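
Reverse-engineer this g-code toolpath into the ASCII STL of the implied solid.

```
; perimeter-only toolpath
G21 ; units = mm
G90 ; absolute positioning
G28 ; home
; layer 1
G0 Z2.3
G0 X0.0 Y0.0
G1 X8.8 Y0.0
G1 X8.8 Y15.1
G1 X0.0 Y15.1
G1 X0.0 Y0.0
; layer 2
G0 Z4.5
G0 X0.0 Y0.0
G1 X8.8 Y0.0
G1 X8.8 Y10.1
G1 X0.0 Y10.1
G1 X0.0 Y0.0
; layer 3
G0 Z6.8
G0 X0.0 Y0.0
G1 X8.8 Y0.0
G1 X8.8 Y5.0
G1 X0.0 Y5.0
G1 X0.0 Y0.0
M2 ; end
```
solid part
  facet normal 0.0000 0.0000 -1.0000
    outer loop
      vertex 8.8 20.2 0.0
      vertex 8.8 0.0 0.0
      vertex 0.0 0.0 0.0
    endloop
  endfacet
  facet normal 0.0000 0.0000 -1.0000
    outer loop
      vertex 0.0 20.2 0.0
      vertex 8.8 20.2 0.0
      vertex 0.0 0.0 0.0
    endloop
  endfacet
  facet normal 0.0000 -1.0000 0.0000
    outer loop
      vertex 0.0 0.0 0.0
      vertex 8.8 0.0 0.0
      vertex 8.8 0.0 9.1
    endloop
  endfacet
  facet normal 0.0000 -1.0000 0.0000
    outer loop
      vertex 0.0 0.0 0.0
      vertex 8.8 0.0 9.1
      vertex 0.0 0.0 9.1
    endloop
  endfacet
  facet normal 0.0000 0.4107 0.9118
    outer loop
      vertex 0.0 0.0 9.1
      vertex 8.8 0.0 9.1
      vertex 8.8 20.2 0.0
    endloop
  endfacet
  facet normal 0.0000 0.4107 0.9118
    outer loop
      vertex 0.0 0.0 9.1
      vertex 8.8 20.2 0.0
      vertex 0.0 20.2 0.0
    endloop
  endfacet
  facet normal -1.0000 0.0000 0.0000
    outer loop
      vertex 0.0 0.0 9.1
      vertex 0.0 20.2 0.0
      vertex 0.0 0.0 0.0
    endloop
  endfacet
  facet normal 1.0000 0.0000 0.0000
    outer loop
      vertex 8.8 0.0 0.0
      vertex 8.8 20.2 0.0
      vertex 8.8 0.0 9.1
    endloop
  endfacet
endsolid part

The G0 Z moves step by Δz≈2.3 mm. The G1 loops shrink linearly with z, so the solid tapers from its base footprint up to z≈9.1. Closing with a flat bottom cap and the tapered top and triangulating gives 8 facets — a wedge (ramp): 8.8 × 20.2 mm base, rising to 9.1 mm along the y=0 edge and sloping linearly to z=0 at y=20.2.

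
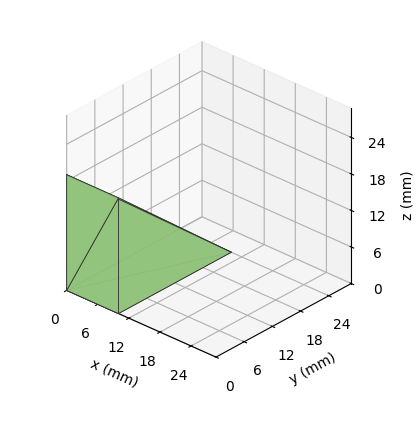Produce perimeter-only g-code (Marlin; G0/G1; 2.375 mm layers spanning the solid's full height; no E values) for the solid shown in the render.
Reading the render: the shape is a wedge (ramp): 10 × 24 mm base, rising to 19 mm along the y=0 edge and sloping linearly to z=0 at y=24 (dimensions read to the nearest mm from the axis ticks). For the g-code, the solid's height is divided into equal slices at the stated Δz and each level perimeter traced with G1 moves after a G0 lift.

; perimeter-only toolpath
G21 ; units = mm
G90 ; absolute positioning
G28 ; home
; layer 1
G0 Z2.375
G0 X0.000 Y0.000
G1 X10.000 Y0.000
G1 X10.000 Y21.000
G1 X0.000 Y21.000
G1 X0.000 Y0.000
; layer 2
G0 Z4.750
G0 X0.000 Y0.000
G1 X10.000 Y0.000
G1 X10.000 Y18.000
G1 X0.000 Y18.000
G1 X0.000 Y0.000
; layer 3
G0 Z7.125
G0 X0.000 Y0.000
G1 X10.000 Y0.000
G1 X10.000 Y15.000
G1 X0.000 Y15.000
G1 X0.000 Y0.000
; layer 4
G0 Z9.500
G0 X0.000 Y0.000
G1 X10.000 Y0.000
G1 X10.000 Y12.000
G1 X0.000 Y12.000
G1 X0.000 Y0.000
; layer 5
G0 Z11.875
G0 X0.000 Y0.000
G1 X10.000 Y0.000
G1 X10.000 Y9.000
G1 X0.000 Y9.000
G1 X0.000 Y0.000
; layer 6
G0 Z14.250
G0 X0.000 Y0.000
G1 X10.000 Y0.000
G1 X10.000 Y6.000
G1 X0.000 Y6.000
G1 X0.000 Y0.000
; layer 7
G0 Z16.625
G0 X0.000 Y0.000
G1 X10.000 Y0.000
G1 X10.000 Y3.000
G1 X0.000 Y3.000
G1 X0.000 Y0.000
M2 ; end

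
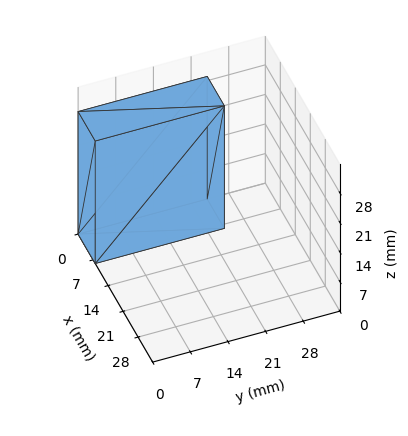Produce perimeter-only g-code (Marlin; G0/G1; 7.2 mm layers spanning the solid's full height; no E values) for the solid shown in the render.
Reading the render: the shape is a rectangular box, roughly 8 × 24 mm footprint and 29 mm tall (dimensions read to the nearest mm from the axis ticks). For the g-code, the solid's height is divided into equal slices at the stated Δz and each level perimeter traced with G1 moves after a G0 lift.

; perimeter-only toolpath
G21 ; units = mm
G90 ; absolute positioning
G28 ; home
; layer 1
G0 Z7.2
G0 X0.0 Y0.0
G1 X8.0 Y0.0
G1 X8.0 Y24.0
G1 X0.0 Y24.0
G1 X0.0 Y0.0
; layer 2
G0 Z14.5
G0 X0.0 Y0.0
G1 X8.0 Y0.0
G1 X8.0 Y24.0
G1 X0.0 Y24.0
G1 X0.0 Y0.0
; layer 3
G0 Z21.8
G0 X0.0 Y0.0
G1 X8.0 Y0.0
G1 X8.0 Y24.0
G1 X0.0 Y24.0
G1 X0.0 Y0.0
; layer 4
G0 Z29.0
G0 X0.0 Y0.0
G1 X8.0 Y0.0
G1 X8.0 Y24.0
G1 X0.0 Y24.0
G1 X0.0 Y0.0
M2 ; end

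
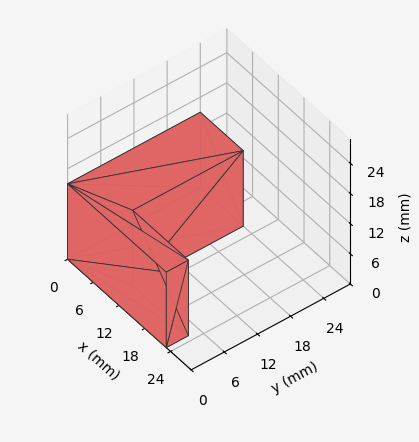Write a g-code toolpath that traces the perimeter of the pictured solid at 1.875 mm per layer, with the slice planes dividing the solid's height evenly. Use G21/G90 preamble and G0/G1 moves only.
Reading the render: the shape is an L-shaped prism: outer 23 × 24 mm, arm thicknesses ≈ 4 mm (horizontal) and 10 mm (vertical), extruded 15 mm in z (dimensions read to the nearest mm from the axis ticks). For the g-code, the solid's height is divided into equal slices at the stated Δz and each level perimeter traced with G1 moves after a G0 lift.

; perimeter-only toolpath
G21 ; units = mm
G90 ; absolute positioning
G28 ; home
; layer 1
G0 Z1.875
G0 X0.000 Y0.000
G1 X23.000 Y0.000
G1 X23.000 Y4.000
G1 X10.000 Y4.000
G1 X10.000 Y24.000
G1 X0.000 Y24.000
G1 X0.000 Y0.000
; layer 2
G0 Z3.750
G0 X0.000 Y0.000
G1 X23.000 Y0.000
G1 X23.000 Y4.000
G1 X10.000 Y4.000
G1 X10.000 Y24.000
G1 X0.000 Y24.000
G1 X0.000 Y0.000
; layer 3
G0 Z5.625
G0 X0.000 Y0.000
G1 X23.000 Y0.000
G1 X23.000 Y4.000
G1 X10.000 Y4.000
G1 X10.000 Y24.000
G1 X0.000 Y24.000
G1 X0.000 Y0.000
; layer 4
G0 Z7.500
G0 X0.000 Y0.000
G1 X23.000 Y0.000
G1 X23.000 Y4.000
G1 X10.000 Y4.000
G1 X10.000 Y24.000
G1 X0.000 Y24.000
G1 X0.000 Y0.000
; layer 5
G0 Z9.375
G0 X0.000 Y0.000
G1 X23.000 Y0.000
G1 X23.000 Y4.000
G1 X10.000 Y4.000
G1 X10.000 Y24.000
G1 X0.000 Y24.000
G1 X0.000 Y0.000
; layer 6
G0 Z11.250
G0 X0.000 Y0.000
G1 X23.000 Y0.000
G1 X23.000 Y4.000
G1 X10.000 Y4.000
G1 X10.000 Y24.000
G1 X0.000 Y24.000
G1 X0.000 Y0.000
; layer 7
G0 Z13.125
G0 X0.000 Y0.000
G1 X23.000 Y0.000
G1 X23.000 Y4.000
G1 X10.000 Y4.000
G1 X10.000 Y24.000
G1 X0.000 Y24.000
G1 X0.000 Y0.000
; layer 8
G0 Z15.000
G0 X0.000 Y0.000
G1 X23.000 Y0.000
G1 X23.000 Y4.000
G1 X10.000 Y4.000
G1 X10.000 Y24.000
G1 X0.000 Y24.000
G1 X0.000 Y0.000
M2 ; end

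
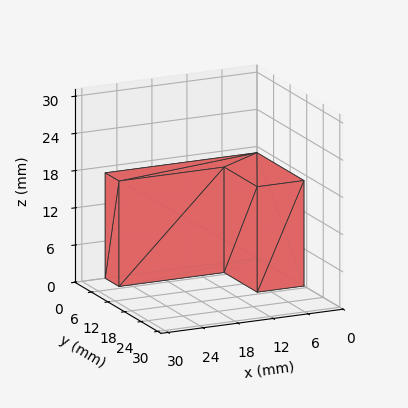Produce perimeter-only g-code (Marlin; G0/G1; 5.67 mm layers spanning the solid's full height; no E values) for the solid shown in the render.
Reading the render: the shape is an L-shaped prism: outer 26 × 17 mm, arm thicknesses ≈ 5 mm (horizontal) and 8 mm (vertical), extruded 17 mm in z (dimensions read to the nearest mm from the axis ticks). For the g-code, the solid's height is divided into equal slices at the stated Δz and each level perimeter traced with G1 moves after a G0 lift.

; perimeter-only toolpath
G21 ; units = mm
G90 ; absolute positioning
G28 ; home
; layer 1
G0 Z5.67
G0 X0.00 Y0.00
G1 X26.00 Y0.00
G1 X26.00 Y5.00
G1 X8.00 Y5.00
G1 X8.00 Y17.00
G1 X0.00 Y17.00
G1 X0.00 Y0.00
; layer 2
G0 Z11.33
G0 X0.00 Y0.00
G1 X26.00 Y0.00
G1 X26.00 Y5.00
G1 X8.00 Y5.00
G1 X8.00 Y17.00
G1 X0.00 Y17.00
G1 X0.00 Y0.00
; layer 3
G0 Z17.00
G0 X0.00 Y0.00
G1 X26.00 Y0.00
G1 X26.00 Y5.00
G1 X8.00 Y5.00
G1 X8.00 Y17.00
G1 X0.00 Y17.00
G1 X0.00 Y0.00
M2 ; end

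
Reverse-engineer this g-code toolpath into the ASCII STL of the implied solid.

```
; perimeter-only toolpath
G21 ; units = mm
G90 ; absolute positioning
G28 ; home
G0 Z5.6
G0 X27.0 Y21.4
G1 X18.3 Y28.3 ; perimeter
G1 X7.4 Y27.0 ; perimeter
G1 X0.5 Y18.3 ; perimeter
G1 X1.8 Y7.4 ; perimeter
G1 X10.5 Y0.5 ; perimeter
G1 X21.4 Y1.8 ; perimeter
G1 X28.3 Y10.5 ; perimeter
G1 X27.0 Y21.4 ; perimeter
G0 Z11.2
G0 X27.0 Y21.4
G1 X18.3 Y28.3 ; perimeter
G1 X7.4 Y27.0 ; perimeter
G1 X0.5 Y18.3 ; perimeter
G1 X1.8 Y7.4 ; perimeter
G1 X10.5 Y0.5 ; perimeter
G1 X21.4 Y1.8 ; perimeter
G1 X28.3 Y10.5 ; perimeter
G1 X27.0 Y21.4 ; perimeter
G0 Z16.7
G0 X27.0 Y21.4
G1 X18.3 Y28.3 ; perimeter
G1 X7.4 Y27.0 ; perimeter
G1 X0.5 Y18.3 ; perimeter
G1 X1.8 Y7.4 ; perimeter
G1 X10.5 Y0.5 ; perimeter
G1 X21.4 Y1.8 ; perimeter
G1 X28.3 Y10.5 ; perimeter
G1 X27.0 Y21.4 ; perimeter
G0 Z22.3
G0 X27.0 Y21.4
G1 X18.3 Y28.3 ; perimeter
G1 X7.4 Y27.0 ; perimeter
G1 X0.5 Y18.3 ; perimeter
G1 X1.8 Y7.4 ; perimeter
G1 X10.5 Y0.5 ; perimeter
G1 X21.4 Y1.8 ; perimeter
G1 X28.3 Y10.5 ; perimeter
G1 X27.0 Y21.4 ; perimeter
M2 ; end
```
solid part
  facet normal 0.0000 0.0000 -1.0000
    outer loop
      vertex 7.4 27.0 0.0
      vertex 18.3 28.3 0.0
      vertex 27.0 21.4 0.0
    endloop
  endfacet
  facet normal 0.0000 0.0000 -1.0000
    outer loop
      vertex 0.5 18.3 0.0
      vertex 7.4 27.0 0.0
      vertex 27.0 21.4 0.0
    endloop
  endfacet
  facet normal 0.0000 0.0000 -1.0000
    outer loop
      vertex 1.8 7.4 0.0
      vertex 0.5 18.3 0.0
      vertex 27.0 21.4 0.0
    endloop
  endfacet
  facet normal 0.0000 0.0000 -1.0000
    outer loop
      vertex 10.5 0.5 0.0
      vertex 1.8 7.4 0.0
      vertex 27.0 21.4 0.0
    endloop
  endfacet
  facet normal 0.0000 0.0000 -1.0000
    outer loop
      vertex 21.4 1.8 0.0
      vertex 10.5 0.5 0.0
      vertex 27.0 21.4 0.0
    endloop
  endfacet
  facet normal 0.0000 0.0000 -1.0000
    outer loop
      vertex 28.3 10.5 0.0
      vertex 21.4 1.8 0.0
      vertex 27.0 21.4 0.0
    endloop
  endfacet
  facet normal 0.0000 0.0000 1.0000
    outer loop
      vertex 27.0 21.4 22.3
      vertex 18.3 28.3 22.3
      vertex 7.4 27.0 22.3
    endloop
  endfacet
  facet normal 0.0000 0.0000 1.0000
    outer loop
      vertex 27.0 21.4 22.3
      vertex 7.4 27.0 22.3
      vertex 0.5 18.3 22.3
    endloop
  endfacet
  facet normal 0.0000 0.0000 1.0000
    outer loop
      vertex 27.0 21.4 22.3
      vertex 0.5 18.3 22.3
      vertex 1.8 7.4 22.3
    endloop
  endfacet
  facet normal 0.0000 0.0000 1.0000
    outer loop
      vertex 27.0 21.4 22.3
      vertex 1.8 7.4 22.3
      vertex 10.5 0.5 22.3
    endloop
  endfacet
  facet normal 0.0000 0.0000 1.0000
    outer loop
      vertex 27.0 21.4 22.3
      vertex 10.5 0.5 22.3
      vertex 21.4 1.8 22.3
    endloop
  endfacet
  facet normal 0.0000 0.0000 1.0000
    outer loop
      vertex 27.0 21.4 22.3
      vertex 21.4 1.8 22.3
      vertex 28.3 10.5 22.3
    endloop
  endfacet
  facet normal 0.6214 0.7835 0.0000
    outer loop
      vertex 27.0 21.4 0.0
      vertex 18.3 28.3 0.0
      vertex 18.3 28.3 22.3
    endloop
  endfacet
  facet normal 0.6214 0.7835 0.0000
    outer loop
      vertex 27.0 21.4 0.0
      vertex 18.3 28.3 22.3
      vertex 27.0 21.4 22.3
    endloop
  endfacet
  facet normal -0.1184 0.9930 0.0000
    outer loop
      vertex 18.3 28.3 0.0
      vertex 7.4 27.0 0.0
      vertex 7.4 27.0 22.3
    endloop
  endfacet
  facet normal -0.1184 0.9930 0.0000
    outer loop
      vertex 18.3 28.3 0.0
      vertex 7.4 27.0 22.3
      vertex 18.3 28.3 22.3
    endloop
  endfacet
  facet normal -0.7835 0.6214 0.0000
    outer loop
      vertex 7.4 27.0 0.0
      vertex 0.5 18.3 0.0
      vertex 0.5 18.3 22.3
    endloop
  endfacet
  facet normal -0.7835 0.6214 0.0000
    outer loop
      vertex 7.4 27.0 0.0
      vertex 0.5 18.3 22.3
      vertex 7.4 27.0 22.3
    endloop
  endfacet
  facet normal -0.9930 -0.1184 0.0000
    outer loop
      vertex 0.5 18.3 0.0
      vertex 1.8 7.4 0.0
      vertex 1.8 7.4 22.3
    endloop
  endfacet
  facet normal -0.9930 -0.1184 0.0000
    outer loop
      vertex 0.5 18.3 0.0
      vertex 1.8 7.4 22.3
      vertex 0.5 18.3 22.3
    endloop
  endfacet
  facet normal -0.6214 -0.7835 0.0000
    outer loop
      vertex 1.8 7.4 0.0
      vertex 10.5 0.5 0.0
      vertex 10.5 0.5 22.3
    endloop
  endfacet
  facet normal -0.6214 -0.7835 0.0000
    outer loop
      vertex 1.8 7.4 0.0
      vertex 10.5 0.5 22.3
      vertex 1.8 7.4 22.3
    endloop
  endfacet
  facet normal 0.1184 -0.9930 0.0000
    outer loop
      vertex 10.5 0.5 0.0
      vertex 21.4 1.8 0.0
      vertex 21.4 1.8 22.3
    endloop
  endfacet
  facet normal 0.1184 -0.9930 0.0000
    outer loop
      vertex 10.5 0.5 0.0
      vertex 21.4 1.8 22.3
      vertex 10.5 0.5 22.3
    endloop
  endfacet
  facet normal 0.7835 -0.6214 0.0000
    outer loop
      vertex 21.4 1.8 0.0
      vertex 28.3 10.5 0.0
      vertex 28.3 10.5 22.3
    endloop
  endfacet
  facet normal 0.7835 -0.6214 0.0000
    outer loop
      vertex 21.4 1.8 0.0
      vertex 28.3 10.5 22.3
      vertex 21.4 1.8 22.3
    endloop
  endfacet
  facet normal 0.9930 0.1184 0.0000
    outer loop
      vertex 28.3 10.5 0.0
      vertex 27.0 21.4 0.0
      vertex 27.0 21.4 22.3
    endloop
  endfacet
  facet normal 0.9930 0.1184 0.0000
    outer loop
      vertex 28.3 10.5 0.0
      vertex 27.0 21.4 22.3
      vertex 28.3 10.5 22.3
    endloop
  endfacet
endsolid part

The G0 Z moves step by Δz≈5.6 mm. Every layer's G1 loop is the same polygon, so the solid is a straight extrusion of it from z=0 to z≈22.3. Closing with flat bottom and top caps and triangulating gives 28 facets — a regular 8-sided prism (a cylinder approximated with 8 flat sides), circumscribed radius ≈ 14.4 mm, height ≈ 22.3 mm.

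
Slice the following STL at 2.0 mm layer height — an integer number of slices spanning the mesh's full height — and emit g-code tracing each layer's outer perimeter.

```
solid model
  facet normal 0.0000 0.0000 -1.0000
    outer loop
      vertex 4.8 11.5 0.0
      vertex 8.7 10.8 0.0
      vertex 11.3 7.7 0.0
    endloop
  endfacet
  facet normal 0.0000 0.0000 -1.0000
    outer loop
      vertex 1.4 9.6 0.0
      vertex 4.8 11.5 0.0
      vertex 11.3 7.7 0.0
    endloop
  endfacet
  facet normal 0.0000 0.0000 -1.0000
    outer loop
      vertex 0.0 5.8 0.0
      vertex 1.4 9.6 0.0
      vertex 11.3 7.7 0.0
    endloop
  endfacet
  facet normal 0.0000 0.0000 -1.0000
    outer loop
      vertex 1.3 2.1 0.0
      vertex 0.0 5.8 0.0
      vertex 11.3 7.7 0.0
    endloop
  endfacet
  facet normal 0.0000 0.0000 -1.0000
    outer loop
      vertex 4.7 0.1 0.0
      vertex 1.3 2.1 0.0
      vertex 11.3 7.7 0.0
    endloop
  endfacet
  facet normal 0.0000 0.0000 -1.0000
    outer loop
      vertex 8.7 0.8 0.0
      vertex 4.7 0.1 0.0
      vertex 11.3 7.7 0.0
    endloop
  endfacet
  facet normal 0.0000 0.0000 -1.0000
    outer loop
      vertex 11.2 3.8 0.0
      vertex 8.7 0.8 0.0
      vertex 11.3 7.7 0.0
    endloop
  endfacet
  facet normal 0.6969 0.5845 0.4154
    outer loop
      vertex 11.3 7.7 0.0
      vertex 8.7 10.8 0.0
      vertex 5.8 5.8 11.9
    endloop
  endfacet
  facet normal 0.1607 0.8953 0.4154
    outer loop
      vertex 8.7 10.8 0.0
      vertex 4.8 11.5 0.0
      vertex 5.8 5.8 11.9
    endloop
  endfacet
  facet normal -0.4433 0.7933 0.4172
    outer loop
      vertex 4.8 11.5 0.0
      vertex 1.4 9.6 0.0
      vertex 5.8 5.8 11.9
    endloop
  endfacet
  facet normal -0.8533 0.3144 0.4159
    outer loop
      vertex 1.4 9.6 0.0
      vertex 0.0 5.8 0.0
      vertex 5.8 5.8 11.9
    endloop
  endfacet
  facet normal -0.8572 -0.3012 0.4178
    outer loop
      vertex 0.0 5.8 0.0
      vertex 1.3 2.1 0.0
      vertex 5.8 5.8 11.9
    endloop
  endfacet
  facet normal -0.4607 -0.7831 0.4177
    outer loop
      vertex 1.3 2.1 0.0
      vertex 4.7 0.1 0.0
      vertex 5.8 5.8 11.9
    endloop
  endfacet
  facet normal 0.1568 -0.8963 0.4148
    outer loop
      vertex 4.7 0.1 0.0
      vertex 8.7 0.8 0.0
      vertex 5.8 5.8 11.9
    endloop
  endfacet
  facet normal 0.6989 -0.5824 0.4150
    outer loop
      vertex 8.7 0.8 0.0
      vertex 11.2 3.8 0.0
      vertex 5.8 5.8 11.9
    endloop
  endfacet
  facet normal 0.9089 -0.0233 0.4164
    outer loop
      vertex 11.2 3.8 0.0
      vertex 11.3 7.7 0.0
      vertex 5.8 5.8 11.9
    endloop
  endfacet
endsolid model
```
; perimeter-only toolpath
G21 ; units = mm
G90 ; absolute positioning
G28 ; home
; layer 1
G0 Z2.0
G0 X10.4 Y7.4
G1 X8.2 Y10.0
G1 X5.0 Y10.6
G1 X2.1 Y9.0
G1 X1.0 Y5.8
G1 X2.0 Y2.7
G1 X4.9 Y1.0
G1 X8.2 Y1.6
G1 X10.3 Y4.1
G1 X10.4 Y7.4
; layer 2
G0 Z4.0
G0 X9.5 Y7.1
G1 X7.7 Y9.1
G1 X5.1 Y9.6
G1 X2.9 Y8.3
G1 X1.9 Y5.8
G1 X2.8 Y3.3
G1 X5.1 Y2.0
G1 X7.7 Y2.5
G1 X9.4 Y4.5
G1 X9.5 Y7.1
; layer 3
G0 Z6.0
G0 X8.6 Y6.8
G1 X7.2 Y8.3
G1 X5.3 Y8.7
G1 X3.6 Y7.7
G1 X2.9 Y5.8
G1 X3.5 Y4.0
G1 X5.2 Y2.9
G1 X7.2 Y3.3
G1 X8.5 Y4.8
G1 X8.6 Y6.8
; layer 4
G0 Z7.9
G0 X7.6 Y6.4
G1 X6.8 Y7.5
G1 X5.5 Y7.7
G1 X4.3 Y7.1
G1 X3.9 Y5.8
G1 X4.3 Y4.6
G1 X5.4 Y3.9
G1 X6.8 Y4.1
G1 X7.6 Y5.1
G1 X7.6 Y6.4
; layer 5
G0 Z9.9
G0 X6.7 Y6.1
G1 X6.3 Y6.6
G1 X5.6 Y6.7
G1 X5.1 Y6.4
G1 X4.8 Y5.8
G1 X5.0 Y5.2
G1 X5.6 Y4.8
G1 X6.3 Y5.0
G1 X6.7 Y5.5
G1 X6.7 Y6.1
M2 ; end

The solid is a regular 9-sided pyramid, base circumscribed radius ≈ 5.8 mm, apex at z ≈ 11.9 mm. Slicing at Δz = 2.0 mm — 6 equal slices spanning the solid's height, so layer i sits at z = i·h/6 — gives 5 non-empty perimeters. Each is a 9-segment closed polygon; G0 lifts to the layer z and rapids to the start vertex, then G1 traces the edges. The cross-section shrinks linearly with z (the slice at the apex is degenerate and omitted).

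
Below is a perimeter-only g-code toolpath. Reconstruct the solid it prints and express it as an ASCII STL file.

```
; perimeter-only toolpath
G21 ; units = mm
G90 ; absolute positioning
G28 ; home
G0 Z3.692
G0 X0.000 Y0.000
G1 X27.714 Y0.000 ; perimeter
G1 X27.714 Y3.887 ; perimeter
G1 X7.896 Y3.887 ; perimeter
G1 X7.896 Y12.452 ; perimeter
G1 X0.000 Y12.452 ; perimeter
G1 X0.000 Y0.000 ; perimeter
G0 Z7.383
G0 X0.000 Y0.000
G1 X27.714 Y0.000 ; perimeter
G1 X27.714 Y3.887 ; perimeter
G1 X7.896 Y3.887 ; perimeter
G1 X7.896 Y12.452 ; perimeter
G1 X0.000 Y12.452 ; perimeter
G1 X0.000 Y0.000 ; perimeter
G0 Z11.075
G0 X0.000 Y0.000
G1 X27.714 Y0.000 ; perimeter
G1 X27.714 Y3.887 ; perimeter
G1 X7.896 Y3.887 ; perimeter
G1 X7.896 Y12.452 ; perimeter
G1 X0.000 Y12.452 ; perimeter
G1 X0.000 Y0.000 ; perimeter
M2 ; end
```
solid part
  facet normal 0.0000 0.0000 -1.0000
    outer loop
      vertex 27.714 3.887 0.000
      vertex 27.714 0.000 0.000
      vertex 0.000 0.000 0.000
    endloop
  endfacet
  facet normal 0.0000 0.0000 -1.0000
    outer loop
      vertex 7.896 3.887 0.000
      vertex 27.714 3.887 0.000
      vertex 0.000 0.000 0.000
    endloop
  endfacet
  facet normal 0.0000 0.0000 -1.0000
    outer loop
      vertex 7.896 12.452 0.000
      vertex 7.896 3.887 0.000
      vertex 0.000 0.000 0.000
    endloop
  endfacet
  facet normal 0.0000 0.0000 -1.0000
    outer loop
      vertex 0.000 12.452 0.000
      vertex 7.896 12.452 0.000
      vertex 0.000 0.000 0.000
    endloop
  endfacet
  facet normal 0.0000 0.0000 1.0000
    outer loop
      vertex 0.000 0.000 11.075
      vertex 27.714 0.000 11.075
      vertex 27.714 3.887 11.075
    endloop
  endfacet
  facet normal 0.0000 0.0000 1.0000
    outer loop
      vertex 0.000 0.000 11.075
      vertex 27.714 3.887 11.075
      vertex 7.896 3.887 11.075
    endloop
  endfacet
  facet normal 0.0000 0.0000 1.0000
    outer loop
      vertex 0.000 0.000 11.075
      vertex 7.896 3.887 11.075
      vertex 7.896 12.452 11.075
    endloop
  endfacet
  facet normal 0.0000 0.0000 1.0000
    outer loop
      vertex 0.000 0.000 11.075
      vertex 7.896 12.452 11.075
      vertex 0.000 12.452 11.075
    endloop
  endfacet
  facet normal 0.0000 -1.0000 0.0000
    outer loop
      vertex 0.000 0.000 0.000
      vertex 27.714 0.000 0.000
      vertex 27.714 0.000 11.075
    endloop
  endfacet
  facet normal 0.0000 -1.0000 0.0000
    outer loop
      vertex 0.000 0.000 0.000
      vertex 27.714 0.000 11.075
      vertex 0.000 0.000 11.075
    endloop
  endfacet
  facet normal 1.0000 0.0000 0.0000
    outer loop
      vertex 27.714 0.000 0.000
      vertex 27.714 3.887 0.000
      vertex 27.714 3.887 11.075
    endloop
  endfacet
  facet normal 1.0000 0.0000 0.0000
    outer loop
      vertex 27.714 0.000 0.000
      vertex 27.714 3.887 11.075
      vertex 27.714 0.000 11.075
    endloop
  endfacet
  facet normal 0.0000 1.0000 0.0000
    outer loop
      vertex 27.714 3.887 0.000
      vertex 7.896 3.887 0.000
      vertex 7.896 3.887 11.075
    endloop
  endfacet
  facet normal 0.0000 1.0000 0.0000
    outer loop
      vertex 27.714 3.887 0.000
      vertex 7.896 3.887 11.075
      vertex 27.714 3.887 11.075
    endloop
  endfacet
  facet normal 1.0000 0.0000 0.0000
    outer loop
      vertex 7.896 3.887 0.000
      vertex 7.896 12.452 0.000
      vertex 7.896 12.452 11.075
    endloop
  endfacet
  facet normal 1.0000 0.0000 0.0000
    outer loop
      vertex 7.896 3.887 0.000
      vertex 7.896 12.452 11.075
      vertex 7.896 3.887 11.075
    endloop
  endfacet
  facet normal 0.0000 1.0000 0.0000
    outer loop
      vertex 7.896 12.452 0.000
      vertex 0.000 12.452 0.000
      vertex 0.000 12.452 11.075
    endloop
  endfacet
  facet normal 0.0000 1.0000 0.0000
    outer loop
      vertex 7.896 12.452 0.000
      vertex 0.000 12.452 11.075
      vertex 7.896 12.452 11.075
    endloop
  endfacet
  facet normal -1.0000 0.0000 0.0000
    outer loop
      vertex 0.000 12.452 0.000
      vertex 0.000 0.000 0.000
      vertex 0.000 0.000 11.075
    endloop
  endfacet
  facet normal -1.0000 0.0000 0.0000
    outer loop
      vertex 0.000 12.452 0.000
      vertex 0.000 0.000 11.075
      vertex 0.000 12.452 11.075
    endloop
  endfacet
endsolid part

The G0 Z moves step by Δz≈3.692 mm. Every layer's G1 loop is the same polygon, so the solid is a straight extrusion of it from z=0 to z≈11.1. Closing with flat bottom and top caps and triangulating gives 20 facets — an L-shaped prism: outer 27.7 × 12.5 mm, arm thicknesses ≈ 3.89 mm (horizontal) and 7.9 mm (vertical), extruded 11.1 mm in z.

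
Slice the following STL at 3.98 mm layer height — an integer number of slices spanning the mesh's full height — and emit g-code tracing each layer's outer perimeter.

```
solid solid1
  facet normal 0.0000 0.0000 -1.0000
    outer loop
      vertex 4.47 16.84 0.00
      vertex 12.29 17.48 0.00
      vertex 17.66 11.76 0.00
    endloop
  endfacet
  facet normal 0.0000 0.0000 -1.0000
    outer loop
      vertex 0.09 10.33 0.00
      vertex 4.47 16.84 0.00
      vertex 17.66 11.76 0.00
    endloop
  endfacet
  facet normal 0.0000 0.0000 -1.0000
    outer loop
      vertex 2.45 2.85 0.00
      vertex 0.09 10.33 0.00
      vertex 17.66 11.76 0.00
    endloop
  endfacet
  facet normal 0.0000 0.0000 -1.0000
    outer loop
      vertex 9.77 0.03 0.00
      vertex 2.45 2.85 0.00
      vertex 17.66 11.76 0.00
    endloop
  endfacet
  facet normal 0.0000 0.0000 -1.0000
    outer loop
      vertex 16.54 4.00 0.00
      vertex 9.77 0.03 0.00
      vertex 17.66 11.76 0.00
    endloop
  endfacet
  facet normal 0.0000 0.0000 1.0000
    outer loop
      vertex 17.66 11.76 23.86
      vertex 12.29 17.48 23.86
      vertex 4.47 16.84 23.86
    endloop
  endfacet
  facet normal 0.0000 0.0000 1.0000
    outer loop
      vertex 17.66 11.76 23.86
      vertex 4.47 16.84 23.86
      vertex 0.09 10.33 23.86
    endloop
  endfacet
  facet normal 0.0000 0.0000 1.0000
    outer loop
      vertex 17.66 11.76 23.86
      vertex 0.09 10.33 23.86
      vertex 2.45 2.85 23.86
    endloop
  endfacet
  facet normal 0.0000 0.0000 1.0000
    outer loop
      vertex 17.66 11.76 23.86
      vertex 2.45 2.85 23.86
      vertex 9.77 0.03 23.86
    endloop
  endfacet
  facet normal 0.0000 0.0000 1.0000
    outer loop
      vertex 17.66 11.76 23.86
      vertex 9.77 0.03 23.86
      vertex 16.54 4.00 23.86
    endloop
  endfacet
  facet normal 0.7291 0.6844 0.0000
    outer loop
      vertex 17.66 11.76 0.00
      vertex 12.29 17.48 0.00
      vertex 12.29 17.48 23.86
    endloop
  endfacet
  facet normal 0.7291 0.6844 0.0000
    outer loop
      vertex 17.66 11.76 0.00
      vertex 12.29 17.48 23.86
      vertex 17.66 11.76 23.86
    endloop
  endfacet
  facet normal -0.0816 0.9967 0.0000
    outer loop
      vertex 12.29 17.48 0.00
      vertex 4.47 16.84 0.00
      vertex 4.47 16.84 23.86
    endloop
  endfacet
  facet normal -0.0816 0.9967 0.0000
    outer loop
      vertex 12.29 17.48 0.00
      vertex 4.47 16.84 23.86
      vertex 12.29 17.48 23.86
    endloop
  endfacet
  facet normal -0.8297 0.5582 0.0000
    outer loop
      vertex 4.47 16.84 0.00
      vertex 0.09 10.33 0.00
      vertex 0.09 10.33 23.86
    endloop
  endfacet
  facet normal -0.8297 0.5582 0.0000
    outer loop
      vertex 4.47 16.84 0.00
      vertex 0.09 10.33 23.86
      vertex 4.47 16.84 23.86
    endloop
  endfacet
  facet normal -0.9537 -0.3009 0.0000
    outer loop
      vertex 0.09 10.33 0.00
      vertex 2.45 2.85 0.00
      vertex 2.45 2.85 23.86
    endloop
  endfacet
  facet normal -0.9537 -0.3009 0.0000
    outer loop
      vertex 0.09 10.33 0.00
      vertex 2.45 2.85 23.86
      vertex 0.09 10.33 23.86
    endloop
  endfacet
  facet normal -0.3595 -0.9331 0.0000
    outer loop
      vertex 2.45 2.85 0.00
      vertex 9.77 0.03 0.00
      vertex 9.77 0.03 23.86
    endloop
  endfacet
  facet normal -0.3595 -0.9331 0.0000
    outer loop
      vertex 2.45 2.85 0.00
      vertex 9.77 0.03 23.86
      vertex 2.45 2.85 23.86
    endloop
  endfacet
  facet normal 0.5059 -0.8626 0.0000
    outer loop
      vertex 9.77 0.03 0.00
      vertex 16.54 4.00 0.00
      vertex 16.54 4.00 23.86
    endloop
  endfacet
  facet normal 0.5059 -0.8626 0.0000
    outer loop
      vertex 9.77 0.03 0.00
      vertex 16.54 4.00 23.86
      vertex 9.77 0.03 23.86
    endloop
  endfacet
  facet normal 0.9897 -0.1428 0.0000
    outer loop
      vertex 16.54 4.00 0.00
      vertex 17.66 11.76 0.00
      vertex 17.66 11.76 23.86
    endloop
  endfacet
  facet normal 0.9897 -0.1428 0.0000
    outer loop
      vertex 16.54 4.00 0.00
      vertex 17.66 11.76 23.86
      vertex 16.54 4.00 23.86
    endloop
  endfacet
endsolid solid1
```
; perimeter-only toolpath
G21 ; units = mm
G90 ; absolute positioning
G28 ; home
; layer 1
G0 Z3.98
G0 X17.66 Y11.76
G1 X12.29 Y17.48
G1 X4.47 Y16.84
G1 X0.09 Y10.33
G1 X2.45 Y2.85
G1 X9.77 Y0.03
G1 X16.54 Y4.00
G1 X17.66 Y11.76
; layer 2
G0 Z7.95
G0 X17.66 Y11.76
G1 X12.29 Y17.48
G1 X4.47 Y16.84
G1 X0.09 Y10.33
G1 X2.45 Y2.85
G1 X9.77 Y0.03
G1 X16.54 Y4.00
G1 X17.66 Y11.76
; layer 3
G0 Z11.93
G0 X17.66 Y11.76
G1 X12.29 Y17.48
G1 X4.47 Y16.84
G1 X0.09 Y10.33
G1 X2.45 Y2.85
G1 X9.77 Y0.03
G1 X16.54 Y4.00
G1 X17.66 Y11.76
; layer 4
G0 Z15.91
G0 X17.66 Y11.76
G1 X12.29 Y17.48
G1 X4.47 Y16.84
G1 X0.09 Y10.33
G1 X2.45 Y2.85
G1 X9.77 Y0.03
G1 X16.54 Y4.00
G1 X17.66 Y11.76
; layer 5
G0 Z19.88
G0 X17.66 Y11.76
G1 X12.29 Y17.48
G1 X4.47 Y16.84
G1 X0.09 Y10.33
G1 X2.45 Y2.85
G1 X9.77 Y0.03
G1 X16.54 Y4.00
G1 X17.66 Y11.76
; layer 6
G0 Z23.86
G0 X17.66 Y11.76
G1 X12.29 Y17.48
G1 X4.47 Y16.84
G1 X0.09 Y10.33
G1 X2.45 Y2.85
G1 X9.77 Y0.03
G1 X16.54 Y4.00
G1 X17.66 Y11.76
M2 ; end

The solid is a regular 7-sided prism (a cylinder approximated with 7 flat sides), circumscribed radius ≈ 9.04 mm, height ≈ 23.9 mm. Slicing at Δz = 3.98 mm — 6 equal slices spanning the solid's height, so layer i sits at z = i·h/6 — gives 6 non-empty perimeters. Each is a 7-segment closed polygon; G0 lifts to the layer z and rapids to the start vertex, then G1 traces the edges.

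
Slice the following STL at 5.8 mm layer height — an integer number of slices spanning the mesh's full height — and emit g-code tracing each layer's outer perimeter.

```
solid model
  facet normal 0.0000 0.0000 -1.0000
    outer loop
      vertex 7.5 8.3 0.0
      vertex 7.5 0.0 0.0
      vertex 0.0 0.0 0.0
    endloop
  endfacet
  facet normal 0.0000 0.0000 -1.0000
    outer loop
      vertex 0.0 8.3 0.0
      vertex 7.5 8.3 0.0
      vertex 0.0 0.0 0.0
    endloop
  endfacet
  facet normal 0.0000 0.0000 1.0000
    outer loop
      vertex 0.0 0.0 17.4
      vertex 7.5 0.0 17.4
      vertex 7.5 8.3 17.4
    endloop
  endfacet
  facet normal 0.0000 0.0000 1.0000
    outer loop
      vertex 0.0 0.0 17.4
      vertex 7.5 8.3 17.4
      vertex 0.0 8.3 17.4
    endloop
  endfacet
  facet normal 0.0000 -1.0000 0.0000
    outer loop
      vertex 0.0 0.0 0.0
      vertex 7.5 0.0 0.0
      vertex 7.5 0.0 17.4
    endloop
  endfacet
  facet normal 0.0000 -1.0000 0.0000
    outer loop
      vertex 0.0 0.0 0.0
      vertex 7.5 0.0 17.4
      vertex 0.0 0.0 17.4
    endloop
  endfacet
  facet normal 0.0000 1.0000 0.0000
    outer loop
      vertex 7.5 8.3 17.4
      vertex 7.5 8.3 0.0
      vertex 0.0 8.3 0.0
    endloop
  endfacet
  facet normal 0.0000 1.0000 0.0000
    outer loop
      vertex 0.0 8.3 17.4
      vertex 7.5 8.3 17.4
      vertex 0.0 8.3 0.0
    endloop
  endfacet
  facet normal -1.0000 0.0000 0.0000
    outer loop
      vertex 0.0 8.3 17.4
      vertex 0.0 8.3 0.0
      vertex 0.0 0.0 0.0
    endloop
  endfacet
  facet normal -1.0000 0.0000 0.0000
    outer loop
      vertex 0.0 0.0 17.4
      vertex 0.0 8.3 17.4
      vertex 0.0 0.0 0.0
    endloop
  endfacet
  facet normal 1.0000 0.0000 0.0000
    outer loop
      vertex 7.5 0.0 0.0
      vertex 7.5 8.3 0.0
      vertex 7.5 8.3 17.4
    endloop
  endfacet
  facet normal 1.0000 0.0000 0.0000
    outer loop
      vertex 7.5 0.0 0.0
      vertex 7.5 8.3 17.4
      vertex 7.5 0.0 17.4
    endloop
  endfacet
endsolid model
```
; perimeter-only toolpath
G21 ; units = mm
G90 ; absolute positioning
G28 ; home
; layer 1
G0 Z5.8
G0 X0.0 Y0.0
G1 X7.5 Y0.0
G1 X7.5 Y8.3
G1 X0.0 Y8.3
G1 X0.0 Y0.0
; layer 2
G0 Z11.6
G0 X0.0 Y0.0
G1 X7.5 Y0.0
G1 X7.5 Y8.3
G1 X0.0 Y8.3
G1 X0.0 Y0.0
; layer 3
G0 Z17.4
G0 X0.0 Y0.0
G1 X7.5 Y0.0
G1 X7.5 Y8.3
G1 X0.0 Y8.3
G1 X0.0 Y0.0
M2 ; end

The solid is a rectangular box, roughly 7.5 × 8.3 mm footprint and 17.4 mm tall. Slicing at Δz = 5.8 mm — 3 equal slices spanning the solid's height, so layer i sits at z = i·h/3 — gives 3 non-empty perimeters. Each is a 4-segment closed polygon; G0 lifts to the layer z and rapids to the start vertex, then G1 traces the edges.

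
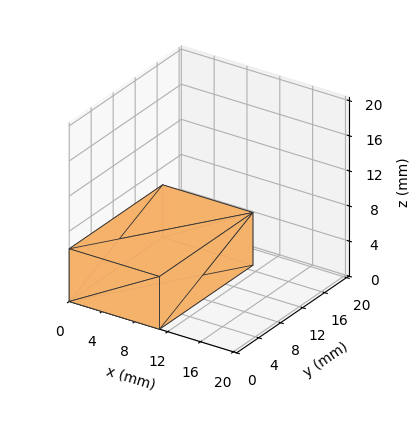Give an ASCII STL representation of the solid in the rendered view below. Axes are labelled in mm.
Reading the render: the shape is a rectangular box, roughly 11 × 17 mm footprint and 6 mm tall (dimensions read to the nearest mm from the axis ticks). For the STL, each face is triangulated and given an outward normal.

solid part
  facet normal 0.0000 0.0000 -1.0000
    outer loop
      vertex 11.00 17.00 0.00
      vertex 11.00 0.00 0.00
      vertex 0.00 0.00 0.00
    endloop
  endfacet
  facet normal 0.0000 0.0000 -1.0000
    outer loop
      vertex 0.00 17.00 0.00
      vertex 11.00 17.00 0.00
      vertex 0.00 0.00 0.00
    endloop
  endfacet
  facet normal 0.0000 0.0000 1.0000
    outer loop
      vertex 0.00 0.00 6.00
      vertex 11.00 0.00 6.00
      vertex 11.00 17.00 6.00
    endloop
  endfacet
  facet normal 0.0000 0.0000 1.0000
    outer loop
      vertex 0.00 0.00 6.00
      vertex 11.00 17.00 6.00
      vertex 0.00 17.00 6.00
    endloop
  endfacet
  facet normal 0.0000 -1.0000 0.0000
    outer loop
      vertex 0.00 0.00 0.00
      vertex 11.00 0.00 0.00
      vertex 11.00 0.00 6.00
    endloop
  endfacet
  facet normal 0.0000 -1.0000 0.0000
    outer loop
      vertex 0.00 0.00 0.00
      vertex 11.00 0.00 6.00
      vertex 0.00 0.00 6.00
    endloop
  endfacet
  facet normal 0.0000 1.0000 0.0000
    outer loop
      vertex 11.00 17.00 6.00
      vertex 11.00 17.00 0.00
      vertex 0.00 17.00 0.00
    endloop
  endfacet
  facet normal 0.0000 1.0000 0.0000
    outer loop
      vertex 0.00 17.00 6.00
      vertex 11.00 17.00 6.00
      vertex 0.00 17.00 0.00
    endloop
  endfacet
  facet normal -1.0000 0.0000 0.0000
    outer loop
      vertex 0.00 17.00 6.00
      vertex 0.00 17.00 0.00
      vertex 0.00 0.00 0.00
    endloop
  endfacet
  facet normal -1.0000 0.0000 0.0000
    outer loop
      vertex 0.00 0.00 6.00
      vertex 0.00 17.00 6.00
      vertex 0.00 0.00 0.00
    endloop
  endfacet
  facet normal 1.0000 0.0000 0.0000
    outer loop
      vertex 11.00 0.00 0.00
      vertex 11.00 17.00 0.00
      vertex 11.00 17.00 6.00
    endloop
  endfacet
  facet normal 1.0000 0.0000 0.0000
    outer loop
      vertex 11.00 0.00 0.00
      vertex 11.00 17.00 6.00
      vertex 11.00 0.00 6.00
    endloop
  endfacet
endsolid part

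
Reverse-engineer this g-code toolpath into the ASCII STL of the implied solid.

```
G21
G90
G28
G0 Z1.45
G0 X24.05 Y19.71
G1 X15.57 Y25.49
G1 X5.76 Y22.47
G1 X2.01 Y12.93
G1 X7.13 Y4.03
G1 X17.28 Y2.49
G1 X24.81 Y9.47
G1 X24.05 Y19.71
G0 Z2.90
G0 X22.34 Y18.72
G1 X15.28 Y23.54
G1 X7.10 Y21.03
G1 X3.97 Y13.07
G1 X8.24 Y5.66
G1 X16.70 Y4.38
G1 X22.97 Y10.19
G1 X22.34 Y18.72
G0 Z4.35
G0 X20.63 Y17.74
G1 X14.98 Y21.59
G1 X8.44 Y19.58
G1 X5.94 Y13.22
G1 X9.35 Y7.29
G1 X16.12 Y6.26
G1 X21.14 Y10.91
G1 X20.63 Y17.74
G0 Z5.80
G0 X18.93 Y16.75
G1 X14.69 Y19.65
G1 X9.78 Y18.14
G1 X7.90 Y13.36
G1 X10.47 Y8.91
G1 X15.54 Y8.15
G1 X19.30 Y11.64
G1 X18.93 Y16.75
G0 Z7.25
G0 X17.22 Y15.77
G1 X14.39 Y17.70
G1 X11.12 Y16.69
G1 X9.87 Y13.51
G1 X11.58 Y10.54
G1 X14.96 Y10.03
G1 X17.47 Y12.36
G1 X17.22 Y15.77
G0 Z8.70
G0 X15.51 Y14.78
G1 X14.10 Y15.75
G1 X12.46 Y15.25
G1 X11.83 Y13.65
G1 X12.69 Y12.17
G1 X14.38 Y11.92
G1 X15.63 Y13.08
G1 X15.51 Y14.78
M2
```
solid part
  facet normal 0.0000 0.0000 -1.0000
    outer loop
      vertex 4.42 23.92 0.00
      vertex 15.87 27.44 0.00
      vertex 25.76 20.69 0.00
    endloop
  endfacet
  facet normal 0.0000 0.0000 -1.0000
    outer loop
      vertex 0.04 12.78 0.00
      vertex 4.42 23.92 0.00
      vertex 25.76 20.69 0.00
    endloop
  endfacet
  facet normal 0.0000 0.0000 -1.0000
    outer loop
      vertex 6.02 2.40 0.00
      vertex 0.04 12.78 0.00
      vertex 25.76 20.69 0.00
    endloop
  endfacet
  facet normal 0.0000 0.0000 -1.0000
    outer loop
      vertex 17.86 0.61 0.00
      vertex 6.02 2.40 0.00
      vertex 25.76 20.69 0.00
    endloop
  endfacet
  facet normal 0.0000 0.0000 -1.0000
    outer loop
      vertex 26.64 8.75 0.00
      vertex 17.86 0.61 0.00
      vertex 25.76 20.69 0.00
    endloop
  endfacet
  facet normal 0.3565 0.5223 0.7746
    outer loop
      vertex 25.76 20.69 0.00
      vertex 15.87 27.44 0.00
      vertex 13.80 13.80 10.15
    endloop
  endfacet
  facet normal -0.1859 0.6046 0.7746
    outer loop
      vertex 15.87 27.44 0.00
      vertex 4.42 23.92 0.00
      vertex 13.80 13.80 10.15
    endloop
  endfacet
  facet normal -0.5886 0.2314 0.7746
    outer loop
      vertex 4.42 23.92 0.00
      vertex 0.04 12.78 0.00
      vertex 13.80 13.80 10.15
    endloop
  endfacet
  facet normal -0.5480 -0.3157 0.7746
    outer loop
      vertex 0.04 12.78 0.00
      vertex 6.02 2.40 0.00
      vertex 13.80 13.80 10.15
    endloop
  endfacet
  facet normal -0.0945 -0.6252 0.7747
    outer loop
      vertex 6.02 2.40 0.00
      vertex 17.86 0.61 0.00
      vertex 13.80 13.80 10.15
    endloop
  endfacet
  facet normal 0.4300 -0.4638 0.7746
    outer loop
      vertex 17.86 0.61 0.00
      vertex 26.64 8.75 0.00
      vertex 13.80 13.80 10.15
    endloop
  endfacet
  facet normal 0.6307 0.0465 0.7747
    outer loop
      vertex 26.64 8.75 0.00
      vertex 25.76 20.69 0.00
      vertex 13.80 13.80 10.15
    endloop
  endfacet
endsolid part

The G0 Z moves step by Δz≈1.45 mm. The G1 loops shrink linearly with z, so the solid tapers from its base footprint up to z≈10.2. Closing with a flat bottom cap and the tapered top and triangulating gives 12 facets — a regular 7-sided pyramid, base circumscribed radius ≈ 13.8 mm, apex at z ≈ 10.2 mm.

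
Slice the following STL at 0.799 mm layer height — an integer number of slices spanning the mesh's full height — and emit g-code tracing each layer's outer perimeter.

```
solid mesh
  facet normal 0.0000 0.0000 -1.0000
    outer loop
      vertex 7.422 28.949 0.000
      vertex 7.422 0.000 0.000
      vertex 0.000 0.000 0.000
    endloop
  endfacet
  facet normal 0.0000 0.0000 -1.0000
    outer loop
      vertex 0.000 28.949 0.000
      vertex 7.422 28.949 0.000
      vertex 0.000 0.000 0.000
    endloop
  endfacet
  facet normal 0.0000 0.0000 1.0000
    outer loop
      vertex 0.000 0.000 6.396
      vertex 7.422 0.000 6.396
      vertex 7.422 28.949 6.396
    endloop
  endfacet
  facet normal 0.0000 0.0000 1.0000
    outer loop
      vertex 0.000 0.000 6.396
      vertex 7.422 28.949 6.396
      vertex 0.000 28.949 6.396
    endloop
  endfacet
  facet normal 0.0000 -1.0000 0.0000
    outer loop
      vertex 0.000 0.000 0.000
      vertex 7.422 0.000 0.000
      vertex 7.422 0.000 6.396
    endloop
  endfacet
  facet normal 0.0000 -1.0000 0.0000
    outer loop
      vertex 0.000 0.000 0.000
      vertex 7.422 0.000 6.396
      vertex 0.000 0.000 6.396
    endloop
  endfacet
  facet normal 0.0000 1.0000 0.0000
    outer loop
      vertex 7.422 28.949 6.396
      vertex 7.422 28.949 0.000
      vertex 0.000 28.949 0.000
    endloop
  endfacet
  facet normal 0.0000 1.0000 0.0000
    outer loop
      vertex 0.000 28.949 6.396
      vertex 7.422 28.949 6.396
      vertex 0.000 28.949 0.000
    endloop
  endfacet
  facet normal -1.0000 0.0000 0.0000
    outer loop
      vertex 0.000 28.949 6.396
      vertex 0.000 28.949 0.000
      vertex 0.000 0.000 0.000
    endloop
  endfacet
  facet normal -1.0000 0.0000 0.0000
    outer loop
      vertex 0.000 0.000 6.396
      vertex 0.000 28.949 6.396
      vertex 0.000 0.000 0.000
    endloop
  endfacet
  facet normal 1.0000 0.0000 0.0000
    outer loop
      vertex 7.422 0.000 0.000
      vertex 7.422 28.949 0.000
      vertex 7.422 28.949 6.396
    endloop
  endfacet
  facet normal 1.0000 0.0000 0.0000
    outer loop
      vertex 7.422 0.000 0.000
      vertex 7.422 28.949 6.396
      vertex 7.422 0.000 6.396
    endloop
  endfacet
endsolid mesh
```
; perimeter-only toolpath
G21 ; units = mm
G90 ; absolute positioning
G28 ; home
; layer 1
G0 Z0.799
G0 X0.000 Y0.000
G1 X7.422 Y0.000
G1 X7.422 Y28.949
G1 X0.000 Y28.949
G1 X0.000 Y0.000
; layer 2
G0 Z1.599
G0 X0.000 Y0.000
G1 X7.422 Y0.000
G1 X7.422 Y28.949
G1 X0.000 Y28.949
G1 X0.000 Y0.000
; layer 3
G0 Z2.398
G0 X0.000 Y0.000
G1 X7.422 Y0.000
G1 X7.422 Y28.949
G1 X0.000 Y28.949
G1 X0.000 Y0.000
; layer 4
G0 Z3.198
G0 X0.000 Y0.000
G1 X7.422 Y0.000
G1 X7.422 Y28.949
G1 X0.000 Y28.949
G1 X0.000 Y0.000
; layer 5
G0 Z3.998
G0 X0.000 Y0.000
G1 X7.422 Y0.000
G1 X7.422 Y28.949
G1 X0.000 Y28.949
G1 X0.000 Y0.000
; layer 6
G0 Z4.797
G0 X0.000 Y0.000
G1 X7.422 Y0.000
G1 X7.422 Y28.949
G1 X0.000 Y28.949
G1 X0.000 Y0.000
; layer 7
G0 Z5.596
G0 X0.000 Y0.000
G1 X7.422 Y0.000
G1 X7.422 Y28.949
G1 X0.000 Y28.949
G1 X0.000 Y0.000
; layer 8
G0 Z6.396
G0 X0.000 Y0.000
G1 X7.422 Y0.000
G1 X7.422 Y28.949
G1 X0.000 Y28.949
G1 X0.000 Y0.000
M2 ; end

The solid is a rectangular box, roughly 7.42 × 28.9 mm footprint and 6.4 mm tall. Slicing at Δz = 0.799 mm — 8 equal slices spanning the solid's height, so layer i sits at z = i·h/8 — gives 8 non-empty perimeters. Each is a 4-segment closed polygon; G0 lifts to the layer z and rapids to the start vertex, then G1 traces the edges.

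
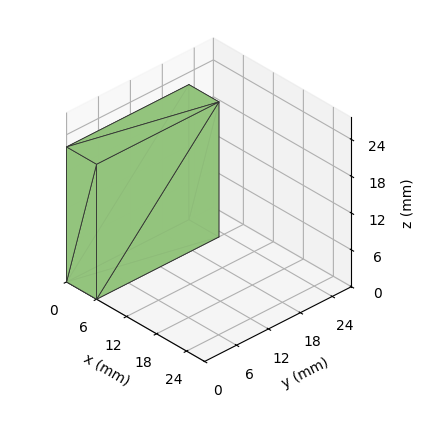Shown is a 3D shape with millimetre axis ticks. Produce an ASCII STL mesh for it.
Reading the render: the shape is a rectangular box, roughly 6 × 23 mm footprint and 22 mm tall (dimensions read to the nearest mm from the axis ticks). For the STL, each face is triangulated and given an outward normal.

solid part
  facet normal 0.0000 0.0000 -1.0000
    outer loop
      vertex 6.00 23.00 0.00
      vertex 6.00 0.00 0.00
      vertex 0.00 0.00 0.00
    endloop
  endfacet
  facet normal 0.0000 0.0000 -1.0000
    outer loop
      vertex 0.00 23.00 0.00
      vertex 6.00 23.00 0.00
      vertex 0.00 0.00 0.00
    endloop
  endfacet
  facet normal 0.0000 0.0000 1.0000
    outer loop
      vertex 0.00 0.00 22.00
      vertex 6.00 0.00 22.00
      vertex 6.00 23.00 22.00
    endloop
  endfacet
  facet normal 0.0000 0.0000 1.0000
    outer loop
      vertex 0.00 0.00 22.00
      vertex 6.00 23.00 22.00
      vertex 0.00 23.00 22.00
    endloop
  endfacet
  facet normal 0.0000 -1.0000 0.0000
    outer loop
      vertex 0.00 0.00 0.00
      vertex 6.00 0.00 0.00
      vertex 6.00 0.00 22.00
    endloop
  endfacet
  facet normal 0.0000 -1.0000 0.0000
    outer loop
      vertex 0.00 0.00 0.00
      vertex 6.00 0.00 22.00
      vertex 0.00 0.00 22.00
    endloop
  endfacet
  facet normal 0.0000 1.0000 0.0000
    outer loop
      vertex 6.00 23.00 22.00
      vertex 6.00 23.00 0.00
      vertex 0.00 23.00 0.00
    endloop
  endfacet
  facet normal 0.0000 1.0000 0.0000
    outer loop
      vertex 0.00 23.00 22.00
      vertex 6.00 23.00 22.00
      vertex 0.00 23.00 0.00
    endloop
  endfacet
  facet normal -1.0000 0.0000 0.0000
    outer loop
      vertex 0.00 23.00 22.00
      vertex 0.00 23.00 0.00
      vertex 0.00 0.00 0.00
    endloop
  endfacet
  facet normal -1.0000 0.0000 0.0000
    outer loop
      vertex 0.00 0.00 22.00
      vertex 0.00 23.00 22.00
      vertex 0.00 0.00 0.00
    endloop
  endfacet
  facet normal 1.0000 0.0000 0.0000
    outer loop
      vertex 6.00 0.00 0.00
      vertex 6.00 23.00 0.00
      vertex 6.00 23.00 22.00
    endloop
  endfacet
  facet normal 1.0000 0.0000 0.0000
    outer loop
      vertex 6.00 0.00 0.00
      vertex 6.00 23.00 22.00
      vertex 6.00 0.00 22.00
    endloop
  endfacet
endsolid part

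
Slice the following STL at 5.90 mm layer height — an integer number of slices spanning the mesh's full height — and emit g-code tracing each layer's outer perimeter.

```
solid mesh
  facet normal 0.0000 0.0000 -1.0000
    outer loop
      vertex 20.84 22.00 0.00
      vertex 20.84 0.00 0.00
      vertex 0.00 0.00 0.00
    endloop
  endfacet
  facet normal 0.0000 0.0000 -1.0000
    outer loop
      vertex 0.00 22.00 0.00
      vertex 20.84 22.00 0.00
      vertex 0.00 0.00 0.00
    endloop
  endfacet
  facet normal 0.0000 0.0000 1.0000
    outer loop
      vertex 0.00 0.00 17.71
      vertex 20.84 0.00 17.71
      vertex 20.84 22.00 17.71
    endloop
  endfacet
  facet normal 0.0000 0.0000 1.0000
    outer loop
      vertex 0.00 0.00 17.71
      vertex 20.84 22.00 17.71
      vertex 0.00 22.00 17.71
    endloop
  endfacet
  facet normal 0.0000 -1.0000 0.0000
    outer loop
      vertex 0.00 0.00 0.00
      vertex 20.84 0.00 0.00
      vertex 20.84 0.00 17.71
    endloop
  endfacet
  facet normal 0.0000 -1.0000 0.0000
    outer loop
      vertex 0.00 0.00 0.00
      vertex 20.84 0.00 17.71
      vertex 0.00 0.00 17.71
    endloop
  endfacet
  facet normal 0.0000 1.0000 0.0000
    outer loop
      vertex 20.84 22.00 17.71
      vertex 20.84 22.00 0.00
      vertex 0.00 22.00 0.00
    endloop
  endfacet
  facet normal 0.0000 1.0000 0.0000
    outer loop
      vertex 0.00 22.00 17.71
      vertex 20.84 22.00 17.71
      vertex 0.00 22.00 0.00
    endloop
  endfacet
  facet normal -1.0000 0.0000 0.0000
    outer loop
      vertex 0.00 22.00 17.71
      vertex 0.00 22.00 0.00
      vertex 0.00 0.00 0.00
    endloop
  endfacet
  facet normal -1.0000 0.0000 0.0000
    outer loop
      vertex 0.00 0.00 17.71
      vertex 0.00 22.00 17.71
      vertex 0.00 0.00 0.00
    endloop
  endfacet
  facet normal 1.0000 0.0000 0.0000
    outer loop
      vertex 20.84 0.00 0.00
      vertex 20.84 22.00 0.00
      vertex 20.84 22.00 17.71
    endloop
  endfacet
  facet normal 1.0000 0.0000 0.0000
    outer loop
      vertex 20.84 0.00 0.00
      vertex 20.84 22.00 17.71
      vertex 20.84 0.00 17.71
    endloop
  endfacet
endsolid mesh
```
; perimeter-only toolpath
G21 ; units = mm
G90 ; absolute positioning
G28 ; home
; layer 1
G0 Z5.90
G0 X0.00 Y0.00
G1 X20.84 Y0.00
G1 X20.84 Y22.00
G1 X0.00 Y22.00
G1 X0.00 Y0.00
; layer 2
G0 Z11.81
G0 X0.00 Y0.00
G1 X20.84 Y0.00
G1 X20.84 Y22.00
G1 X0.00 Y22.00
G1 X0.00 Y0.00
; layer 3
G0 Z17.71
G0 X0.00 Y0.00
G1 X20.84 Y0.00
G1 X20.84 Y22.00
G1 X0.00 Y22.00
G1 X0.00 Y0.00
M2 ; end

The solid is a rectangular box, roughly 20.8 × 22 mm footprint and 17.7 mm tall. Slicing at Δz = 5.90 mm — 3 equal slices spanning the solid's height, so layer i sits at z = i·h/3 — gives 3 non-empty perimeters. Each is a 4-segment closed polygon; G0 lifts to the layer z and rapids to the start vertex, then G1 traces the edges.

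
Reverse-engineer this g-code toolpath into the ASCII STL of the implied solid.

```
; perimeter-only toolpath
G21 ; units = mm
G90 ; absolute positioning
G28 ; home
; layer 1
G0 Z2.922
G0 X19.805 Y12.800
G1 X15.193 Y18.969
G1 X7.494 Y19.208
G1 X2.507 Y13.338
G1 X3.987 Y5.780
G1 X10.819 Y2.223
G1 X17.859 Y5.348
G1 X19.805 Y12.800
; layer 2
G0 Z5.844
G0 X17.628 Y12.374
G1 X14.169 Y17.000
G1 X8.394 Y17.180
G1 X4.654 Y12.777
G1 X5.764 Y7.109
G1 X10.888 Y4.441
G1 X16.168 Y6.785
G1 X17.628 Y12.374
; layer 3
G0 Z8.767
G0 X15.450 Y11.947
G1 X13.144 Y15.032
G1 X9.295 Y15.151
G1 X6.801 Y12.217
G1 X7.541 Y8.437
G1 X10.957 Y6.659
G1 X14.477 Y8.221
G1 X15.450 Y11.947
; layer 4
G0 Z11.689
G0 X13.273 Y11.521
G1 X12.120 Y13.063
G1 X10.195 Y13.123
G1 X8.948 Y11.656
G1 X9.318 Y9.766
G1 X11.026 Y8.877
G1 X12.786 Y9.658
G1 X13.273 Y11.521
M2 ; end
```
solid part
  facet normal 0.0000 0.0000 -1.0000
    outer loop
      vertex 6.594 21.236 0.000
      vertex 16.218 20.937 0.000
      vertex 21.983 13.226 0.000
    endloop
  endfacet
  facet normal 0.0000 0.0000 -1.0000
    outer loop
      vertex 0.360 13.899 0.000
      vertex 6.594 21.236 0.000
      vertex 21.983 13.226 0.000
    endloop
  endfacet
  facet normal 0.0000 0.0000 -1.0000
    outer loop
      vertex 2.210 4.451 0.000
      vertex 0.360 13.899 0.000
      vertex 21.983 13.226 0.000
    endloop
  endfacet
  facet normal 0.0000 0.0000 -1.0000
    outer loop
      vertex 10.750 0.005 0.000
      vertex 2.210 4.451 0.000
      vertex 21.983 13.226 0.000
    endloop
  endfacet
  facet normal 0.0000 0.0000 -1.0000
    outer loop
      vertex 19.550 3.911 0.000
      vertex 10.750 0.005 0.000
      vertex 21.983 13.226 0.000
    endloop
  endfacet
  facet normal 0.6610 0.4942 0.5647
    outer loop
      vertex 21.983 13.226 0.000
      vertex 16.218 20.937 0.000
      vertex 11.095 11.095 14.611
    endloop
  endfacet
  facet normal 0.0256 0.8249 0.5647
    outer loop
      vertex 16.218 20.937 0.000
      vertex 6.594 21.236 0.000
      vertex 11.095 11.095 14.611
    endloop
  endfacet
  facet normal -0.6290 0.5344 0.5647
    outer loop
      vertex 6.594 21.236 0.000
      vertex 0.360 13.899 0.000
      vertex 11.095 11.095 14.611
    endloop
  endfacet
  facet normal -0.8099 -0.1586 0.5647
    outer loop
      vertex 0.360 13.899 0.000
      vertex 2.210 4.451 0.000
      vertex 11.095 11.095 14.611
    endloop
  endfacet
  facet normal -0.3811 -0.7321 0.5646
    outer loop
      vertex 2.210 4.451 0.000
      vertex 10.750 0.005 0.000
      vertex 11.095 11.095 14.611
    endloop
  endfacet
  facet normal 0.3348 -0.7544 0.5647
    outer loop
      vertex 10.750 0.005 0.000
      vertex 19.550 3.911 0.000
      vertex 11.095 11.095 14.611
    endloop
  endfacet
  facet normal 0.7985 -0.2086 0.5646
    outer loop
      vertex 19.550 3.911 0.000
      vertex 21.983 13.226 0.000
      vertex 11.095 11.095 14.611
    endloop
  endfacet
endsolid part

The G0 Z moves step by Δz≈2.922 mm. The G1 loops shrink linearly with z, so the solid tapers from its base footprint up to z≈14.6. Closing with a flat bottom cap and the tapered top and triangulating gives 12 facets — a regular 7-sided pyramid, base circumscribed radius ≈ 11.1 mm, apex at z ≈ 14.6 mm.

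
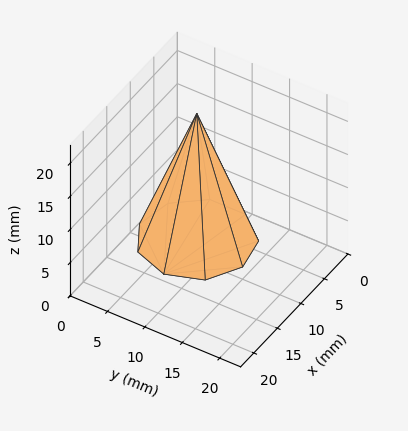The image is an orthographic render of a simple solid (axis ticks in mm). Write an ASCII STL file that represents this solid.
Reading the render: the shape is a regular 9-sided pyramid, base circumscribed radius ≈ 7 mm, apex at z ≈ 19 mm (dimensions read to the nearest mm from the axis ticks). For the STL, each face is triangulated and given an outward normal.

solid part
  facet normal 0.0000 0.0000 -1.0000
    outer loop
      vertex 8.216 13.894 0.000
      vertex 12.362 11.500 0.000
      vertex 14.000 7.000 0.000
    endloop
  endfacet
  facet normal 0.0000 0.0000 -1.0000
    outer loop
      vertex 3.500 13.062 0.000
      vertex 8.216 13.894 0.000
      vertex 14.000 7.000 0.000
    endloop
  endfacet
  facet normal 0.0000 0.0000 -1.0000
    outer loop
      vertex 0.422 9.394 0.000
      vertex 3.500 13.062 0.000
      vertex 14.000 7.000 0.000
    endloop
  endfacet
  facet normal 0.0000 0.0000 -1.0000
    outer loop
      vertex 0.422 4.606 0.000
      vertex 0.422 9.394 0.000
      vertex 14.000 7.000 0.000
    endloop
  endfacet
  facet normal 0.0000 0.0000 -1.0000
    outer loop
      vertex 3.500 0.938 0.000
      vertex 0.422 4.606 0.000
      vertex 14.000 7.000 0.000
    endloop
  endfacet
  facet normal 0.0000 0.0000 -1.0000
    outer loop
      vertex 8.216 0.106 0.000
      vertex 3.500 0.938 0.000
      vertex 14.000 7.000 0.000
    endloop
  endfacet
  facet normal 0.0000 0.0000 -1.0000
    outer loop
      vertex 12.362 2.500 0.000
      vertex 8.216 0.106 0.000
      vertex 14.000 7.000 0.000
    endloop
  endfacet
  facet normal 0.8880 0.3232 0.3271
    outer loop
      vertex 14.000 7.000 0.000
      vertex 12.362 11.500 0.000
      vertex 7.000 7.000 19.000
    endloop
  endfacet
  facet normal 0.4725 0.8183 0.3272
    outer loop
      vertex 12.362 11.500 0.000
      vertex 8.216 13.894 0.000
      vertex 7.000 7.000 19.000
    endloop
  endfacet
  facet normal -0.1642 0.9306 0.3272
    outer loop
      vertex 8.216 13.894 0.000
      vertex 3.500 13.062 0.000
      vertex 7.000 7.000 19.000
    endloop
  endfacet
  facet normal -0.7239 0.6074 0.3271
    outer loop
      vertex 3.500 13.062 0.000
      vertex 0.422 9.394 0.000
      vertex 7.000 7.000 19.000
    endloop
  endfacet
  facet normal -0.9450 0.0000 0.3272
    outer loop
      vertex 0.422 9.394 0.000
      vertex 0.422 4.606 0.000
      vertex 7.000 7.000 19.000
    endloop
  endfacet
  facet normal -0.7239 -0.6074 0.3271
    outer loop
      vertex 0.422 4.606 0.000
      vertex 3.500 0.938 0.000
      vertex 7.000 7.000 19.000
    endloop
  endfacet
  facet normal -0.1642 -0.9306 0.3272
    outer loop
      vertex 3.500 0.938 0.000
      vertex 8.216 0.106 0.000
      vertex 7.000 7.000 19.000
    endloop
  endfacet
  facet normal 0.4725 -0.8183 0.3272
    outer loop
      vertex 8.216 0.106 0.000
      vertex 12.362 2.500 0.000
      vertex 7.000 7.000 19.000
    endloop
  endfacet
  facet normal 0.8880 -0.3232 0.3271
    outer loop
      vertex 12.362 2.500 0.000
      vertex 14.000 7.000 0.000
      vertex 7.000 7.000 19.000
    endloop
  endfacet
endsolid part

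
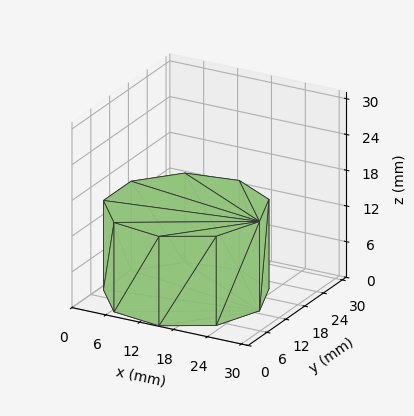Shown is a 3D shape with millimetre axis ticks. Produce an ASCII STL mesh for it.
Reading the render: the shape is a regular 9-sided prism (a cylinder approximated with 9 flat sides), circumscribed radius ≈ 13 mm, height ≈ 15 mm (dimensions read to the nearest mm from the axis ticks). For the STL, each face is triangulated and given an outward normal.

solid part
  facet normal 0.0000 0.0000 -1.0000
    outer loop
      vertex 15.3 25.8 0.0
      vertex 23.0 21.4 0.0
      vertex 26.0 13.0 0.0
    endloop
  endfacet
  facet normal 0.0000 0.0000 -1.0000
    outer loop
      vertex 6.5 24.3 0.0
      vertex 15.3 25.8 0.0
      vertex 26.0 13.0 0.0
    endloop
  endfacet
  facet normal 0.0000 0.0000 -1.0000
    outer loop
      vertex 0.8 17.4 0.0
      vertex 6.5 24.3 0.0
      vertex 26.0 13.0 0.0
    endloop
  endfacet
  facet normal 0.0000 0.0000 -1.0000
    outer loop
      vertex 0.8 8.6 0.0
      vertex 0.8 17.4 0.0
      vertex 26.0 13.0 0.0
    endloop
  endfacet
  facet normal 0.0000 0.0000 -1.0000
    outer loop
      vertex 6.5 1.7 0.0
      vertex 0.8 8.6 0.0
      vertex 26.0 13.0 0.0
    endloop
  endfacet
  facet normal 0.0000 0.0000 -1.0000
    outer loop
      vertex 15.3 0.2 0.0
      vertex 6.5 1.7 0.0
      vertex 26.0 13.0 0.0
    endloop
  endfacet
  facet normal 0.0000 0.0000 -1.0000
    outer loop
      vertex 23.0 4.6 0.0
      vertex 15.3 0.2 0.0
      vertex 26.0 13.0 0.0
    endloop
  endfacet
  facet normal 0.0000 0.0000 1.0000
    outer loop
      vertex 26.0 13.0 15.0
      vertex 23.0 21.4 15.0
      vertex 15.3 25.8 15.0
    endloop
  endfacet
  facet normal 0.0000 0.0000 1.0000
    outer loop
      vertex 26.0 13.0 15.0
      vertex 15.3 25.8 15.0
      vertex 6.5 24.3 15.0
    endloop
  endfacet
  facet normal 0.0000 0.0000 1.0000
    outer loop
      vertex 26.0 13.0 15.0
      vertex 6.5 24.3 15.0
      vertex 0.8 17.4 15.0
    endloop
  endfacet
  facet normal 0.0000 0.0000 1.0000
    outer loop
      vertex 26.0 13.0 15.0
      vertex 0.8 17.4 15.0
      vertex 0.8 8.6 15.0
    endloop
  endfacet
  facet normal 0.0000 0.0000 1.0000
    outer loop
      vertex 26.0 13.0 15.0
      vertex 0.8 8.6 15.0
      vertex 6.5 1.7 15.0
    endloop
  endfacet
  facet normal 0.0000 0.0000 1.0000
    outer loop
      vertex 26.0 13.0 15.0
      vertex 6.5 1.7 15.0
      vertex 15.3 0.2 15.0
    endloop
  endfacet
  facet normal 0.0000 0.0000 1.0000
    outer loop
      vertex 26.0 13.0 15.0
      vertex 15.3 0.2 15.0
      vertex 23.0 4.6 15.0
    endloop
  endfacet
  facet normal 0.9417 0.3363 0.0000
    outer loop
      vertex 26.0 13.0 0.0
      vertex 23.0 21.4 0.0
      vertex 23.0 21.4 15.0
    endloop
  endfacet
  facet normal 0.9417 0.3363 0.0000
    outer loop
      vertex 26.0 13.0 0.0
      vertex 23.0 21.4 15.0
      vertex 26.0 13.0 15.0
    endloop
  endfacet
  facet normal 0.4961 0.8682 0.0000
    outer loop
      vertex 23.0 21.4 0.0
      vertex 15.3 25.8 0.0
      vertex 15.3 25.8 15.0
    endloop
  endfacet
  facet normal 0.4961 0.8682 0.0000
    outer loop
      vertex 23.0 21.4 0.0
      vertex 15.3 25.8 15.0
      vertex 23.0 21.4 15.0
    endloop
  endfacet
  facet normal -0.1680 0.9858 0.0000
    outer loop
      vertex 15.3 25.8 0.0
      vertex 6.5 24.3 0.0
      vertex 6.5 24.3 15.0
    endloop
  endfacet
  facet normal -0.1680 0.9858 0.0000
    outer loop
      vertex 15.3 25.8 0.0
      vertex 6.5 24.3 15.0
      vertex 15.3 25.8 15.0
    endloop
  endfacet
  facet normal -0.7710 0.6369 0.0000
    outer loop
      vertex 6.5 24.3 0.0
      vertex 0.8 17.4 0.0
      vertex 0.8 17.4 15.0
    endloop
  endfacet
  facet normal -0.7710 0.6369 0.0000
    outer loop
      vertex 6.5 24.3 0.0
      vertex 0.8 17.4 15.0
      vertex 6.5 24.3 15.0
    endloop
  endfacet
  facet normal -1.0000 0.0000 0.0000
    outer loop
      vertex 0.8 17.4 0.0
      vertex 0.8 8.6 0.0
      vertex 0.8 8.6 15.0
    endloop
  endfacet
  facet normal -1.0000 0.0000 0.0000
    outer loop
      vertex 0.8 17.4 0.0
      vertex 0.8 8.6 15.0
      vertex 0.8 17.4 15.0
    endloop
  endfacet
  facet normal -0.7710 -0.6369 0.0000
    outer loop
      vertex 0.8 8.6 0.0
      vertex 6.5 1.7 0.0
      vertex 6.5 1.7 15.0
    endloop
  endfacet
  facet normal -0.7710 -0.6369 0.0000
    outer loop
      vertex 0.8 8.6 0.0
      vertex 6.5 1.7 15.0
      vertex 0.8 8.6 15.0
    endloop
  endfacet
  facet normal -0.1680 -0.9858 0.0000
    outer loop
      vertex 6.5 1.7 0.0
      vertex 15.3 0.2 0.0
      vertex 15.3 0.2 15.0
    endloop
  endfacet
  facet normal -0.1680 -0.9858 0.0000
    outer loop
      vertex 6.5 1.7 0.0
      vertex 15.3 0.2 15.0
      vertex 6.5 1.7 15.0
    endloop
  endfacet
  facet normal 0.4961 -0.8682 0.0000
    outer loop
      vertex 15.3 0.2 0.0
      vertex 23.0 4.6 0.0
      vertex 23.0 4.6 15.0
    endloop
  endfacet
  facet normal 0.4961 -0.8682 0.0000
    outer loop
      vertex 15.3 0.2 0.0
      vertex 23.0 4.6 15.0
      vertex 15.3 0.2 15.0
    endloop
  endfacet
  facet normal 0.9417 -0.3363 0.0000
    outer loop
      vertex 23.0 4.6 0.0
      vertex 26.0 13.0 0.0
      vertex 26.0 13.0 15.0
    endloop
  endfacet
  facet normal 0.9417 -0.3363 0.0000
    outer loop
      vertex 23.0 4.6 0.0
      vertex 26.0 13.0 15.0
      vertex 23.0 4.6 15.0
    endloop
  endfacet
endsolid part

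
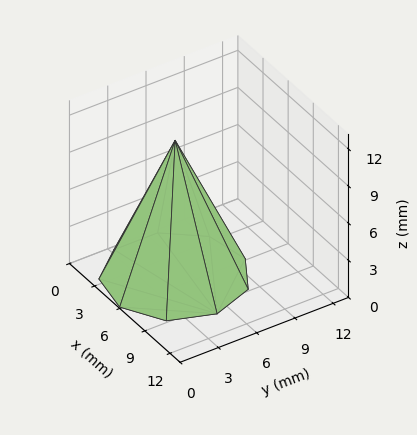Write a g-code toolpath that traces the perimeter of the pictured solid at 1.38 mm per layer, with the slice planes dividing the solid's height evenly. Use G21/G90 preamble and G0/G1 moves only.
Reading the render: the shape is a regular 9-sided pyramid, base circumscribed radius ≈ 5 mm, apex at z ≈ 11 mm (dimensions read to the nearest mm from the axis ticks). For the g-code, the solid's height is divided into equal slices at the stated Δz and each level perimeter traced with G1 moves after a G0 lift.

; perimeter-only toolpath
G21 ; units = mm
G90 ; absolute positioning
G28 ; home
; layer 1
G0 Z1.38
G0 X9.38 Y5.00
G1 X8.35 Y7.81
G1 X5.76 Y9.30
G1 X2.81 Y8.79
G1 X0.89 Y6.50
G1 X0.89 Y3.50
G1 X2.81 Y1.21
G1 X5.76 Y0.70
G1 X8.35 Y2.19
G1 X9.38 Y5.00
; layer 2
G0 Z2.75
G0 X8.75 Y5.00
G1 X7.87 Y7.41
G1 X5.65 Y8.69
G1 X3.12 Y8.25
G1 X1.48 Y6.28
G1 X1.48 Y3.72
G1 X3.12 Y1.75
G1 X5.65 Y1.31
G1 X7.87 Y2.59
G1 X8.75 Y5.00
; layer 3
G0 Z4.12
G0 X8.12 Y5.00
G1 X7.39 Y7.01
G1 X5.54 Y8.07
G1 X3.44 Y7.71
G1 X2.06 Y6.07
G1 X2.06 Y3.93
G1 X3.44 Y2.29
G1 X5.54 Y1.93
G1 X7.39 Y2.99
G1 X8.12 Y5.00
; layer 4
G0 Z5.50
G0 X7.50 Y5.00
G1 X6.92 Y6.61
G1 X5.44 Y7.46
G1 X3.75 Y7.17
G1 X2.65 Y5.86
G1 X2.65 Y4.14
G1 X3.75 Y2.83
G1 X5.44 Y2.54
G1 X6.92 Y3.40
G1 X7.50 Y5.00
; layer 5
G0 Z6.88
G0 X6.88 Y5.00
G1 X6.44 Y6.20
G1 X5.33 Y6.84
G1 X4.06 Y6.62
G1 X3.24 Y5.64
G1 X3.24 Y4.36
G1 X4.06 Y3.38
G1 X5.33 Y3.15
G1 X6.44 Y3.80
G1 X6.88 Y5.00
; layer 6
G0 Z8.25
G0 X6.25 Y5.00
G1 X5.96 Y5.80
G1 X5.22 Y6.23
G1 X4.38 Y6.08
G1 X3.83 Y5.43
G1 X3.83 Y4.57
G1 X4.38 Y3.92
G1 X5.22 Y3.77
G1 X5.96 Y4.20
G1 X6.25 Y5.00
; layer 7
G0 Z9.62
G0 X5.62 Y5.00
G1 X5.48 Y5.40
G1 X5.11 Y5.62
G1 X4.69 Y5.54
G1 X4.41 Y5.21
G1 X4.41 Y4.79
G1 X4.69 Y4.46
G1 X5.11 Y4.38
G1 X5.48 Y4.60
G1 X5.62 Y5.00
M2 ; end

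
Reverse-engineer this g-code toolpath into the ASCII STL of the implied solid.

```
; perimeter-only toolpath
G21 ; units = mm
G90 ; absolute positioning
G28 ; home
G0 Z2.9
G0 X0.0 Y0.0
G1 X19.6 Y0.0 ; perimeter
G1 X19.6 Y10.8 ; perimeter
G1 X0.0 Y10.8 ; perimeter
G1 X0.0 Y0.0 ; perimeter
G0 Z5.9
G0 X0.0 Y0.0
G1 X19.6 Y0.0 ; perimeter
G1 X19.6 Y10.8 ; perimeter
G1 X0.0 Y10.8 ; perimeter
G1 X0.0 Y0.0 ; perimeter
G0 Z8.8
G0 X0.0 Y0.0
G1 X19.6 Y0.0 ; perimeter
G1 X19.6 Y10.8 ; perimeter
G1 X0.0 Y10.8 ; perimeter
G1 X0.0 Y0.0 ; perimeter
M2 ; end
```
solid part
  facet normal 0.0000 0.0000 -1.0000
    outer loop
      vertex 19.6 10.8 0.0
      vertex 19.6 0.0 0.0
      vertex 0.0 0.0 0.0
    endloop
  endfacet
  facet normal 0.0000 0.0000 -1.0000
    outer loop
      vertex 0.0 10.8 0.0
      vertex 19.6 10.8 0.0
      vertex 0.0 0.0 0.0
    endloop
  endfacet
  facet normal 0.0000 0.0000 1.0000
    outer loop
      vertex 0.0 0.0 8.8
      vertex 19.6 0.0 8.8
      vertex 19.6 10.8 8.8
    endloop
  endfacet
  facet normal 0.0000 0.0000 1.0000
    outer loop
      vertex 0.0 0.0 8.8
      vertex 19.6 10.8 8.8
      vertex 0.0 10.8 8.8
    endloop
  endfacet
  facet normal 0.0000 -1.0000 0.0000
    outer loop
      vertex 0.0 0.0 0.0
      vertex 19.6 0.0 0.0
      vertex 19.6 0.0 8.8
    endloop
  endfacet
  facet normal 0.0000 -1.0000 0.0000
    outer loop
      vertex 0.0 0.0 0.0
      vertex 19.6 0.0 8.8
      vertex 0.0 0.0 8.8
    endloop
  endfacet
  facet normal 0.0000 1.0000 0.0000
    outer loop
      vertex 19.6 10.8 8.8
      vertex 19.6 10.8 0.0
      vertex 0.0 10.8 0.0
    endloop
  endfacet
  facet normal 0.0000 1.0000 0.0000
    outer loop
      vertex 0.0 10.8 8.8
      vertex 19.6 10.8 8.8
      vertex 0.0 10.8 0.0
    endloop
  endfacet
  facet normal -1.0000 0.0000 0.0000
    outer loop
      vertex 0.0 10.8 8.8
      vertex 0.0 10.8 0.0
      vertex 0.0 0.0 0.0
    endloop
  endfacet
  facet normal -1.0000 0.0000 0.0000
    outer loop
      vertex 0.0 0.0 8.8
      vertex 0.0 10.8 8.8
      vertex 0.0 0.0 0.0
    endloop
  endfacet
  facet normal 1.0000 0.0000 0.0000
    outer loop
      vertex 19.6 0.0 0.0
      vertex 19.6 10.8 0.0
      vertex 19.6 10.8 8.8
    endloop
  endfacet
  facet normal 1.0000 0.0000 0.0000
    outer loop
      vertex 19.6 0.0 0.0
      vertex 19.6 10.8 8.8
      vertex 19.6 0.0 8.8
    endloop
  endfacet
endsolid part

The G0 Z moves step by Δz≈2.9 mm. Every layer's G1 loop is the same polygon, so the solid is a straight extrusion of it from z=0 to z≈8.8. Closing with flat bottom and top caps and triangulating gives 12 facets — a rectangular box, roughly 19.6 × 10.8 mm footprint and 8.8 mm tall.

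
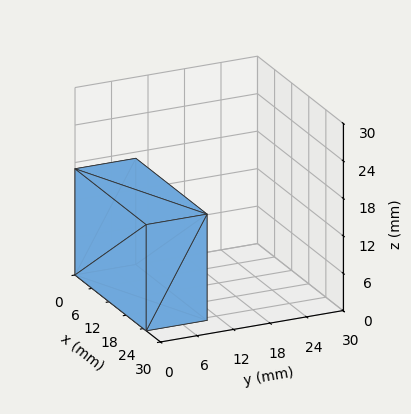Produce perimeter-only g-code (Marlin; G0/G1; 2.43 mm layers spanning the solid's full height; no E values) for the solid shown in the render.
Reading the render: the shape is a rectangular box, roughly 25 × 10 mm footprint and 17 mm tall (dimensions read to the nearest mm from the axis ticks). For the g-code, the solid's height is divided into equal slices at the stated Δz and each level perimeter traced with G1 moves after a G0 lift.

; perimeter-only toolpath
G21 ; units = mm
G90 ; absolute positioning
G28 ; home
; layer 1
G0 Z2.43
G0 X0.00 Y0.00
G1 X25.00 Y0.00
G1 X25.00 Y10.00
G1 X0.00 Y10.00
G1 X0.00 Y0.00
; layer 2
G0 Z4.86
G0 X0.00 Y0.00
G1 X25.00 Y0.00
G1 X25.00 Y10.00
G1 X0.00 Y10.00
G1 X0.00 Y0.00
; layer 3
G0 Z7.29
G0 X0.00 Y0.00
G1 X25.00 Y0.00
G1 X25.00 Y10.00
G1 X0.00 Y10.00
G1 X0.00 Y0.00
; layer 4
G0 Z9.71
G0 X0.00 Y0.00
G1 X25.00 Y0.00
G1 X25.00 Y10.00
G1 X0.00 Y10.00
G1 X0.00 Y0.00
; layer 5
G0 Z12.14
G0 X0.00 Y0.00
G1 X25.00 Y0.00
G1 X25.00 Y10.00
G1 X0.00 Y10.00
G1 X0.00 Y0.00
; layer 6
G0 Z14.57
G0 X0.00 Y0.00
G1 X25.00 Y0.00
G1 X25.00 Y10.00
G1 X0.00 Y10.00
G1 X0.00 Y0.00
; layer 7
G0 Z17.00
G0 X0.00 Y0.00
G1 X25.00 Y0.00
G1 X25.00 Y10.00
G1 X0.00 Y10.00
G1 X0.00 Y0.00
M2 ; end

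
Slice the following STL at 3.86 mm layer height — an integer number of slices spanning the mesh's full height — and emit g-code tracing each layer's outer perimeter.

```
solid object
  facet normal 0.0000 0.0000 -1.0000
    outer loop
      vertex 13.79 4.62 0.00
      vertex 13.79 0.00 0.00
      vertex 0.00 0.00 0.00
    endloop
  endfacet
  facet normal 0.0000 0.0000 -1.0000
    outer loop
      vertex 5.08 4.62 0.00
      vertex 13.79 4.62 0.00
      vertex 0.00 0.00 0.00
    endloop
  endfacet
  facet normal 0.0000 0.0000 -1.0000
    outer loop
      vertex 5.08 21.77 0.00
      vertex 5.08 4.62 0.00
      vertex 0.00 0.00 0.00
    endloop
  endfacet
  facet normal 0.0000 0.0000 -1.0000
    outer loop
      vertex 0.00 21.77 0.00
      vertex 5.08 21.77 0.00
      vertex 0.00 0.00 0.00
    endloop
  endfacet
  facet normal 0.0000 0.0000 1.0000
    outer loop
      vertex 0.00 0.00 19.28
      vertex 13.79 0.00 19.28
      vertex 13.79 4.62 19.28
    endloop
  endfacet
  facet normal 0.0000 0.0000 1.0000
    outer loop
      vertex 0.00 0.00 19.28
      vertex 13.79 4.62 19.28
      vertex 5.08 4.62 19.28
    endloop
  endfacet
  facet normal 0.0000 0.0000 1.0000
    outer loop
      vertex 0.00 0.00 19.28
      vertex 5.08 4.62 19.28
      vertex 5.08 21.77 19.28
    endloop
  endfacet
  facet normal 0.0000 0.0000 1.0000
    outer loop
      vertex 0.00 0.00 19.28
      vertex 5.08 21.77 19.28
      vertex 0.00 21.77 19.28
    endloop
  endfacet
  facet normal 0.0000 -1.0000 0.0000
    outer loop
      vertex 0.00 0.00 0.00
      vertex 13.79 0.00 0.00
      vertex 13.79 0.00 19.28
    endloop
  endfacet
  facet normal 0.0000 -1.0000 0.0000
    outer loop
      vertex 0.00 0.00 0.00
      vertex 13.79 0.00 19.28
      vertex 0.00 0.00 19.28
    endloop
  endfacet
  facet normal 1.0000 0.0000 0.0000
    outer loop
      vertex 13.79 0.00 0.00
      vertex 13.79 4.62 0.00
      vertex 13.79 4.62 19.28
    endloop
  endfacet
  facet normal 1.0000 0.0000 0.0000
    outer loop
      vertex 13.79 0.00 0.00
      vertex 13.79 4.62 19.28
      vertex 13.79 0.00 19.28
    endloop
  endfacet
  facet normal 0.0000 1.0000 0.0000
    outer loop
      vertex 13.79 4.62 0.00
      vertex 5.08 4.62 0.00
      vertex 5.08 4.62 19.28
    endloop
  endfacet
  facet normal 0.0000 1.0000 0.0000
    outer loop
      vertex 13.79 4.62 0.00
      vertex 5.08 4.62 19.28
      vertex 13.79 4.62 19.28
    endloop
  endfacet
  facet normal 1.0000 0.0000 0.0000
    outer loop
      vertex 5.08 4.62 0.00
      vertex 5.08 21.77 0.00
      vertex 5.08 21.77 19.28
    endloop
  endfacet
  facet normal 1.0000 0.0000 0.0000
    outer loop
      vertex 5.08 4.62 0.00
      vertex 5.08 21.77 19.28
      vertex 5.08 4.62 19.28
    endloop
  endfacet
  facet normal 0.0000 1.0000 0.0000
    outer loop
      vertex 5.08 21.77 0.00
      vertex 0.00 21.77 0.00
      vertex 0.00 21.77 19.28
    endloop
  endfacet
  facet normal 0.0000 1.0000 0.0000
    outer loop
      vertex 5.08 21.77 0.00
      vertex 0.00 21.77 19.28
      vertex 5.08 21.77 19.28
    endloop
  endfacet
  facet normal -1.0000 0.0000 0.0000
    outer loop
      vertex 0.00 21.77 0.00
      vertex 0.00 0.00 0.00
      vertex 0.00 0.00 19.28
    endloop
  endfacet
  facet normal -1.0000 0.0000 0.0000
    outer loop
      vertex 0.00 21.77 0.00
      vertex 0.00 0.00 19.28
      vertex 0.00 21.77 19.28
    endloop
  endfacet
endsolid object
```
; perimeter-only toolpath
G21 ; units = mm
G90 ; absolute positioning
G28 ; home
; layer 1
G0 Z3.86
G0 X0.00 Y0.00
G1 X13.79 Y0.00
G1 X13.79 Y4.62
G1 X5.08 Y4.62
G1 X5.08 Y21.77
G1 X0.00 Y21.77
G1 X0.00 Y0.00
; layer 2
G0 Z7.71
G0 X0.00 Y0.00
G1 X13.79 Y0.00
G1 X13.79 Y4.62
G1 X5.08 Y4.62
G1 X5.08 Y21.77
G1 X0.00 Y21.77
G1 X0.00 Y0.00
; layer 3
G0 Z11.57
G0 X0.00 Y0.00
G1 X13.79 Y0.00
G1 X13.79 Y4.62
G1 X5.08 Y4.62
G1 X5.08 Y21.77
G1 X0.00 Y21.77
G1 X0.00 Y0.00
; layer 4
G0 Z15.42
G0 X0.00 Y0.00
G1 X13.79 Y0.00
G1 X13.79 Y4.62
G1 X5.08 Y4.62
G1 X5.08 Y21.77
G1 X0.00 Y21.77
G1 X0.00 Y0.00
; layer 5
G0 Z19.28
G0 X0.00 Y0.00
G1 X13.79 Y0.00
G1 X13.79 Y4.62
G1 X5.08 Y4.62
G1 X5.08 Y21.77
G1 X0.00 Y21.77
G1 X0.00 Y0.00
M2 ; end

The solid is an L-shaped prism: outer 13.8 × 21.8 mm, arm thicknesses ≈ 4.62 mm (horizontal) and 5.08 mm (vertical), extruded 19.3 mm in z. Slicing at Δz = 3.86 mm — 5 equal slices spanning the solid's height, so layer i sits at z = i·h/5 — gives 5 non-empty perimeters. Each is a 6-segment closed polygon; G0 lifts to the layer z and rapids to the start vertex, then G1 traces the edges.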